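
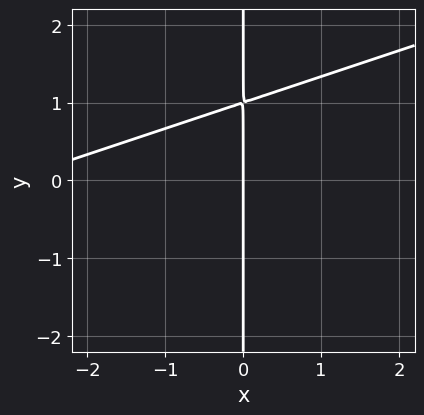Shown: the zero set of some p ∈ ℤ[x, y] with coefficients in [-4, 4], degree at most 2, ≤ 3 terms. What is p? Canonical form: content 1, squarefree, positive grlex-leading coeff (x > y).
x^2 - 3*x*y + 3*x

(a) Degree: a generic line meets the curve in up to 2 points, so deg p = 2.
(b) Observable constraints: the visible y-axis segment lies entirely on the curve; one x-axis crossing is at x = 0.
(c) Assembling these constraints gives the stated polynomial.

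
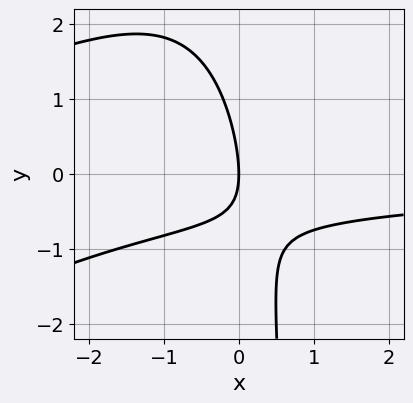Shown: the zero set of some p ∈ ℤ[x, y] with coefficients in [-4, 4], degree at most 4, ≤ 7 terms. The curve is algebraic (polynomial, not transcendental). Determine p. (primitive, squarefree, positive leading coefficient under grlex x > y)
1. The degree is 3 — a generic line meets the curve in up to 3 points.
2. Against the integer gridlines: it crosses the x-axis at the gridline x = 0; one y-axis crossing is at y = 0.
3. These observations pin down the coefficients.

x^2*y - x*y^2 + 3*x*y + y^2 + 3*x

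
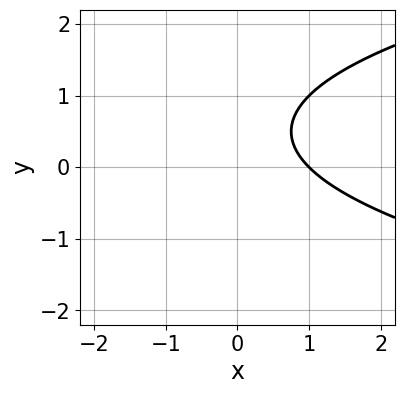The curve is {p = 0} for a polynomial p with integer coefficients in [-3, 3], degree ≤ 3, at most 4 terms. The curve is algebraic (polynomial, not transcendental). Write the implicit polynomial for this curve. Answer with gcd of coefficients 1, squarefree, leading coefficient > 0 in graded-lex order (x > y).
y^2 - x - y + 1

(a) Degree: the shape is more complex than any degree-1 curve, so deg p = 2.
(b) From the visible intercepts: it meets the x-axis at x = 1 (among the integer gridlines); no y-intercept at any integer in the box.
(c) Solving for integer coefficients yields p as stated.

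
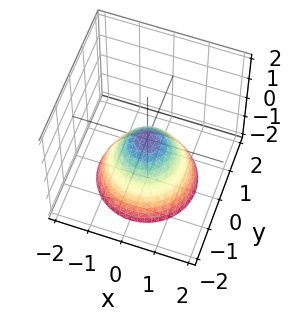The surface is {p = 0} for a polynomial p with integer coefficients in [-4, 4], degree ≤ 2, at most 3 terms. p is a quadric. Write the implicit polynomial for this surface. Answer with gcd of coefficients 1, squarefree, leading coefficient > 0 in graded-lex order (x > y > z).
x^2 + y^2 + z

(a) The degree is 2 — a paraboloid; a quadric.
(b) Symmetries: rotational symmetry about the z-axis ⇒ p depends on x, y only through x² + y².
(c) Reading off the gridlines: it meets the z-axis at z = 0 (among the integer gridlines); a circular section at z = -1 has radius exactly 1.
(d) Putting this together gives p.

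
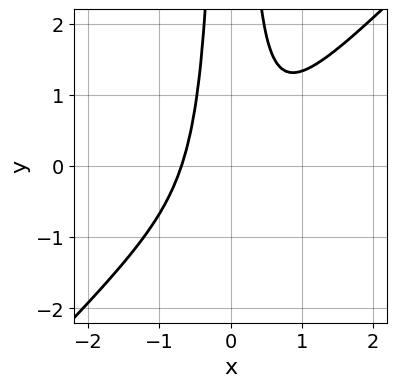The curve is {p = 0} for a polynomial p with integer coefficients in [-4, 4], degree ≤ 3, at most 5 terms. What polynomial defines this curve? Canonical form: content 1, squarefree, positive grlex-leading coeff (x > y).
3*x^3 - 3*x^2*y + 1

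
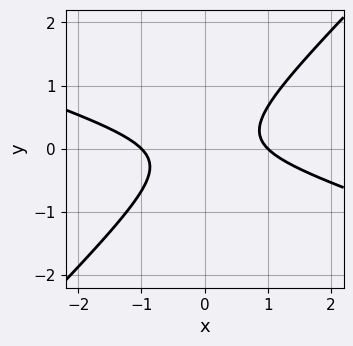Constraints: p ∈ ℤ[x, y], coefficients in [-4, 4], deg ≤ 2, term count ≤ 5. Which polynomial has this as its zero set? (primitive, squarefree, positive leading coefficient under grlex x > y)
x^2 + 2*x*y - 3*y^2 - 1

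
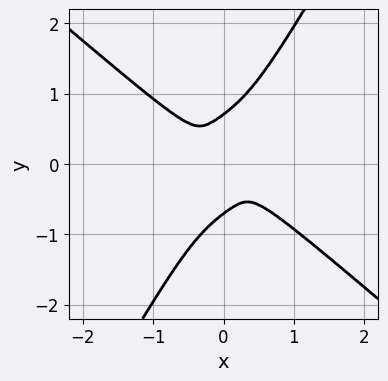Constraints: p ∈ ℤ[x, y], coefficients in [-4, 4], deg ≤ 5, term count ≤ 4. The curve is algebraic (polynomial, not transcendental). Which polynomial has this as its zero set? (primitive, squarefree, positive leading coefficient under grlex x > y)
(a) Degree: no degree-3 curve has this shape, so deg p = 4.
(b) Putting this together gives p.

3*x^4 + 3*x*y^3 - 2*y^4 + y^2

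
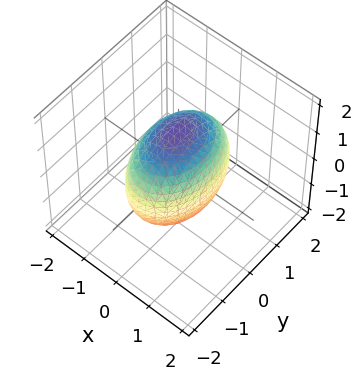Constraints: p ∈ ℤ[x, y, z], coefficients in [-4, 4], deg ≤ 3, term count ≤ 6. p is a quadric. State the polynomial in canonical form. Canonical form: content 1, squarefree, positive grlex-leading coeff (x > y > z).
2*x^2 + y^2 + z^2 - 2

(a) Degree: a closed, bounded, convex surface; a quadric, so deg p = 2.
(b) Symmetries: mirror symmetry z ↦ −z ⇒ only even powers of z; it's symmetric under x → −x, forcing even powers of x; the y ↦ −y reflection is a symmetry, so y appears only in even powers.
(c) From the visible intercepts: the x-axis gridline crossings are at x ∈ {-1, 1}.
(d) Fitting integer coefficients to these (and the overall shape) gives p.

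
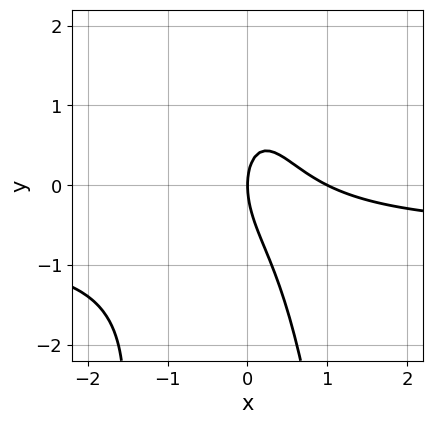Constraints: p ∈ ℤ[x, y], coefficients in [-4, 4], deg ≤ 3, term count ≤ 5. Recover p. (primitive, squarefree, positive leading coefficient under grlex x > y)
3*x^2*y + 2*x^2 + x*y + y^2 - 2*x

1. The degree is 3 — a generic line meets the curve in up to 3 points.
2. Checking where it meets the axes: among the integer gridlines, it crosses the x-axis at x ∈ {0, 1}; one y-axis crossing is at y = 0.
3. Together with the visible shape, these determine p as stated.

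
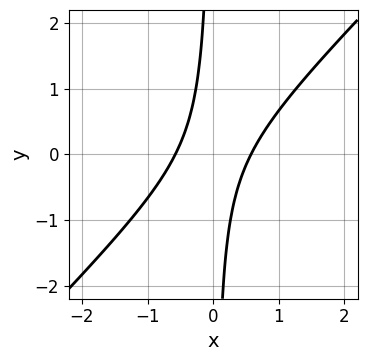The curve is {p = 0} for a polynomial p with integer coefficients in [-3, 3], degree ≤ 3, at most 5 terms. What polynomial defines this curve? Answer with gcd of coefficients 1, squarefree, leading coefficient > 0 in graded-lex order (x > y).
3*x^2 - 3*x*y - 1

(a) Degree: no degree-1 curve has this shape, so deg p = 2.
(b) Reading off the gridlines: the curve avoids every integer y-axis point in the box.
(c) The integer polynomial consistent with all of this is the stated p.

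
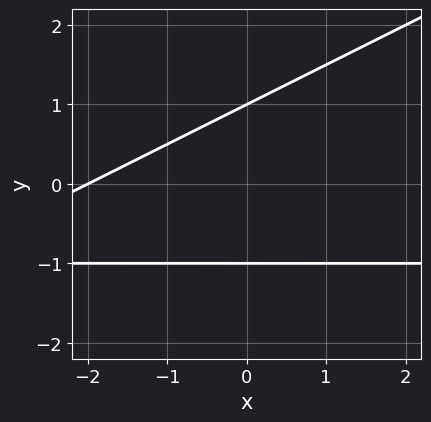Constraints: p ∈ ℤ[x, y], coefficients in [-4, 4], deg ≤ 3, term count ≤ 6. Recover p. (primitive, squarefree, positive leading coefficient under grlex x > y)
x*y - 2*y^2 + x + 2

deg p = 2. The shape is more complex than any degree-1 curve.
Checking where it meets the axes: one x-axis crossing is at x = -2; the y-axis gridline crossings are at y ∈ {-1, 1}.
Together with the visible shape, these determine p as stated.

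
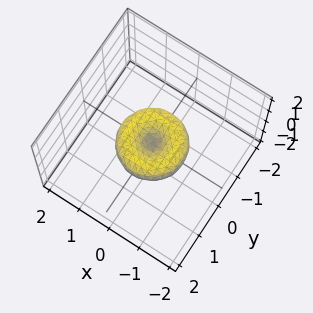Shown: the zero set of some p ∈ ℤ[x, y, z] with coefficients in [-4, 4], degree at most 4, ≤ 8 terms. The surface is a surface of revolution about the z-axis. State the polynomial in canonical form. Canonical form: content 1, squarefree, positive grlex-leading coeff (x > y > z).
2*x^4 + 4*x^2*y^2 + 2*y^4 - 2*x^2 - 2*y^2 + 3*z^2

(a) deg p = 4.
(b) By symmetry, every cross-section ⟂ z is a circle, so x, y appear only via x² + y².
(c) From the axis intercepts and sections: the y-axis gridline crossings are at y ∈ {-1, 0, 1}; the x-axis gridline crossings are at x ∈ {-1, 0, 1}; a circular section at z = 0 has radius exactly 1.
(d) Solving for integer coefficients yields p as stated.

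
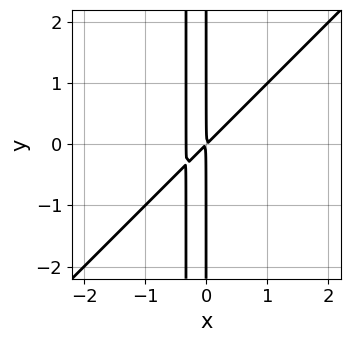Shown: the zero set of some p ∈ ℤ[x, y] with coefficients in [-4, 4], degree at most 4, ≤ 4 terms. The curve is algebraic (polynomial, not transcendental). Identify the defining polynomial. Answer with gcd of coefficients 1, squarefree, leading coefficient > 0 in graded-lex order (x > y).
3*x^3 - 3*x^2*y + x^2 - x*y

deg p = 3. The shape is more complex than any degree-2 curve.
Observable constraints: the visible y-axis segment lies entirely on the curve.
Together with the visible shape, these determine p as stated.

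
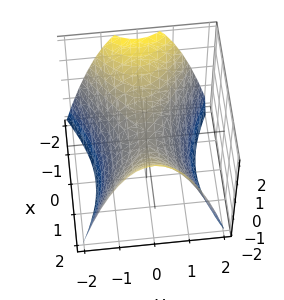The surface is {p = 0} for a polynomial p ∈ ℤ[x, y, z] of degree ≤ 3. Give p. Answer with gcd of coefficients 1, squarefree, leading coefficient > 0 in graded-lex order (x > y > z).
x^2 - 2*y^2 - 2*z

First, the degree is 2 — a saddle surface; a quadric.
Next, symmetries: it's symmetric under y → −y, forcing even powers of y; mirror symmetry x ↦ −x ⇒ only even powers of x.
Next, checking where it meets the axes: it crosses the z-axis at the gridline z = 0; one y-axis crossing is at y = 0.
Finally, assembling these constraints gives the stated polynomial.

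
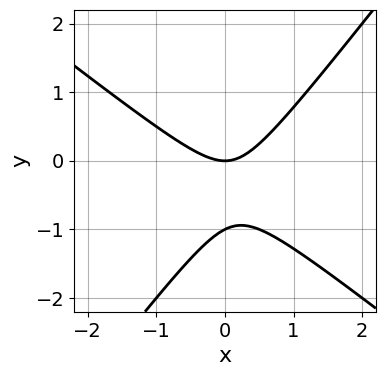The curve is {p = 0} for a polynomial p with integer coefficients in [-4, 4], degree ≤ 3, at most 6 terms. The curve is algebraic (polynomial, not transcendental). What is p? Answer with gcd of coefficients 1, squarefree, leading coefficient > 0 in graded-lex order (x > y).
2*x^2 + x*y - 2*y^2 - 2*y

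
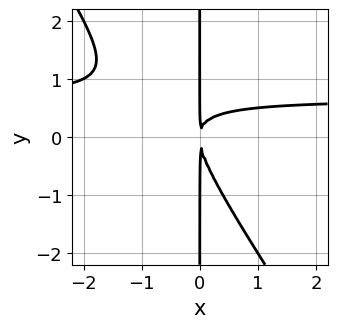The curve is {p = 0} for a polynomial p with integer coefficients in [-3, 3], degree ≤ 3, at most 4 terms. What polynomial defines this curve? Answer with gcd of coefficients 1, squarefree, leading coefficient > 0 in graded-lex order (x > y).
3*x^2*y + 2*x*y^2 - 2*x^2

1. The degree is 3 — a generic line meets the curve in up to 3 points.
2. From the axis intercepts and sections: every point of the y-axis in the box is on the curve.
3. Assembling these constraints gives the stated polynomial.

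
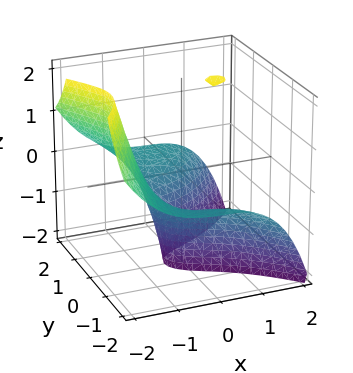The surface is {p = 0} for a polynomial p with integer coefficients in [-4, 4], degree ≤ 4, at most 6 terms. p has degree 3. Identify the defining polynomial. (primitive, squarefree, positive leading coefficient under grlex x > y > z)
2*x^3 + 3*y^2*z - 2*x*z + 2

(a) deg p = 3.
(b) Reading off the gridlines: it misses every integer gridline on the z-axis; one x-axis crossing is at x = -1.
(c) Solving for integer coefficients yields p as stated.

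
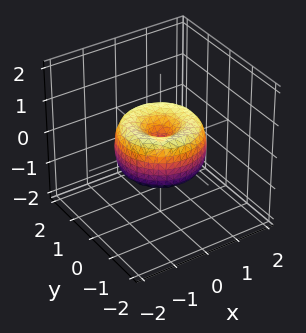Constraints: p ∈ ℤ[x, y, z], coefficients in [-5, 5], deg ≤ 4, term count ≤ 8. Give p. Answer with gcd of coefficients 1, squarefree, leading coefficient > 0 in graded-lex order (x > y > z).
2*x^4 + 4*x^2*y^2 + 2*y^4 - 3*x^2 - 3*y^2 + 2*z^2

(a) The degree is 4 — no degree-3 surface has this shape.
(b) Symmetry: every cross-section ⟂ z is a circle, so x, y appear only via x² + y².
(c) Checking where it meets the axes: it meets the y-axis at y = 0 (among the integer gridlines); one z-axis crossing is at z = 0; it meets the x-axis at x = 0 (among the integer gridlines); a circular section at z = 0 has radius between 1 and 2.
(d) Matching integer coefficients to the picture gives p.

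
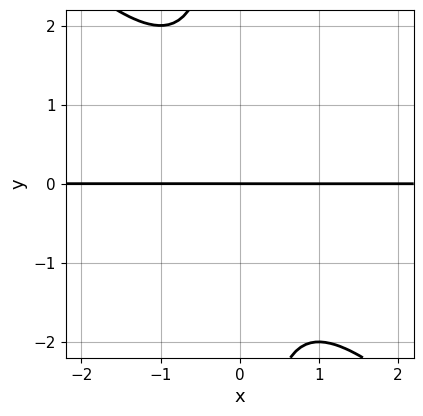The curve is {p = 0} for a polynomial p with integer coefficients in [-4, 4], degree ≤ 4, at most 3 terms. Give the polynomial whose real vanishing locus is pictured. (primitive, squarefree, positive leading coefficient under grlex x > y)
x^2*y + x*y^2 + y

1. deg p = 3. A generic line meets the curve in up to 3 points.
2. From the visible intercepts: it crosses the y-axis at the gridline y = 0; every point of the x-axis in the box is on the curve.
3. Assembling these constraints gives the stated polynomial.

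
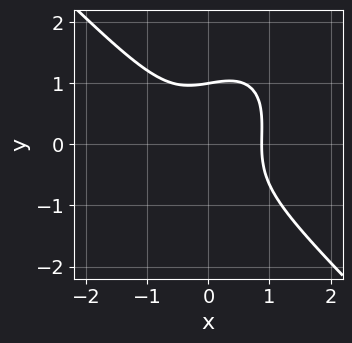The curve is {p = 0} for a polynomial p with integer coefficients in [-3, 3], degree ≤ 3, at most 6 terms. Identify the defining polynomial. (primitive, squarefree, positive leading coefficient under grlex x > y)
(a) The degree is 3 — no degree-2 curve has this shape.
(b) Reading off the gridlines: one y-axis crossing is at y = 1.
(c) These observations pin down the coefficients.

3*x^3 - x*y^2 + 2*y^3 - 2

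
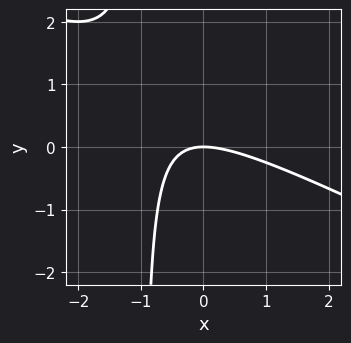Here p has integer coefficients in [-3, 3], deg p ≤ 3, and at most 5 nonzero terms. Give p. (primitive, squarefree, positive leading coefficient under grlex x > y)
x^2 + 2*x*y + 2*y

The degree is 2 — no degree-1 curve has this shape.
Observable constraints: it meets the y-axis at y = 0 (among the integer gridlines); one x-axis crossing is at x = 0.
Assembling these constraints gives the stated polynomial.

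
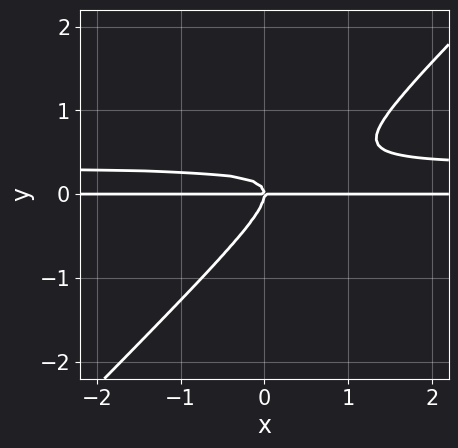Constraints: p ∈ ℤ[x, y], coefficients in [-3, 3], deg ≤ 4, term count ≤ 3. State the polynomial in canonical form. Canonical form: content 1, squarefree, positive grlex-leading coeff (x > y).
First, the degree is 3 — a generic line meets the curve in up to 3 points.
Then, observable constraints: it meets the y-axis at y = 0 (among the integer gridlines); the visible x-axis segment lies entirely on the curve.
Finally, solving for integer coefficients yields p as stated.

3*x*y^2 - 3*y^3 - x*y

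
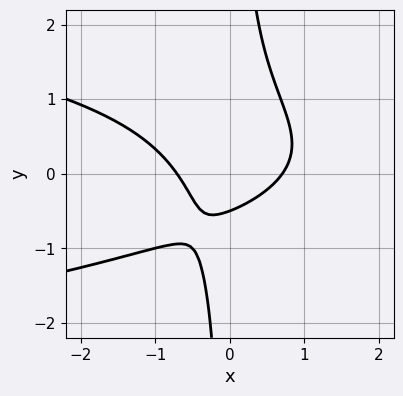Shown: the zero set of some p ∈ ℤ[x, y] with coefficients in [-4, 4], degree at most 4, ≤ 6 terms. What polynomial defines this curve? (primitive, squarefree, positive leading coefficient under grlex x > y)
3*x*y^2 + 2*x^2 - 2*y - 1

(a) deg p = 3.
(b) Solving for integer coefficients yields p as stated.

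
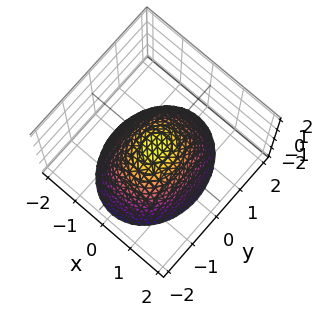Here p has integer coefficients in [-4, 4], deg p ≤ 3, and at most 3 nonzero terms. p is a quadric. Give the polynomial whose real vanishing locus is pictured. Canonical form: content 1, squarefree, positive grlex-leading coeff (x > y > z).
1. Degree: a paraboloid; a quadric, so deg p = 2.
2. Symmetries: it's symmetric under y → −y, forcing even powers of y; it's symmetric under x → −x, forcing even powers of x.
3. From the axis intercepts and sections: it meets the z-axis at z = 0 (among the integer gridlines); it crosses the y-axis at the gridline y = 0; one x-axis crossing is at x = 0.
4. Solving for integer coefficients yields p as stated.

3*x^2 + 2*y^2 + 3*z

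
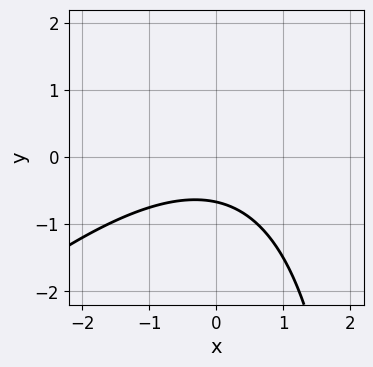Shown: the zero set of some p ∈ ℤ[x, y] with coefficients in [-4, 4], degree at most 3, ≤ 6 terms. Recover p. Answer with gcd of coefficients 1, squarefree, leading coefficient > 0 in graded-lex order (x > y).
1. The degree is 2 — no degree-1 curve has this shape.
2. Checking where it meets the axes: no x-intercept at any integer in the box.
3. The integer polynomial consistent with all of this is the stated p.

x^2 - x*y + 3*y + 2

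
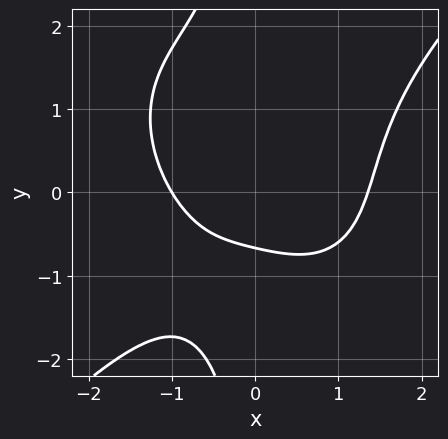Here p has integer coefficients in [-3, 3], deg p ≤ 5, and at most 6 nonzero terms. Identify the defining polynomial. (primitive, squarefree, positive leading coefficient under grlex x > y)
x^4 - x*y^3 - x - 3*y - 2

deg p = 4. No degree-3 curve has this shape.
Checking where it meets the axes: it meets the x-axis at x = -1 (among the integer gridlines).
Matching integer coefficients to the picture gives p.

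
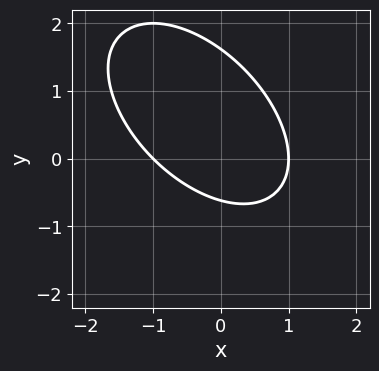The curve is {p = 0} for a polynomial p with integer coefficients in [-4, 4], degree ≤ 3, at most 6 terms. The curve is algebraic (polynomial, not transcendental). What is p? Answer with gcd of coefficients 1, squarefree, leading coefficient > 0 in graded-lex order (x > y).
x^2 + x*y + y^2 - y - 1

1. Degree: the shape is more complex than any degree-1 curve, so deg p = 2.
2. Reading off the gridlines: the x-axis gridline crossings are at x ∈ {-1, 1}.
3. Fitting integer coefficients to these (and the overall shape) gives p.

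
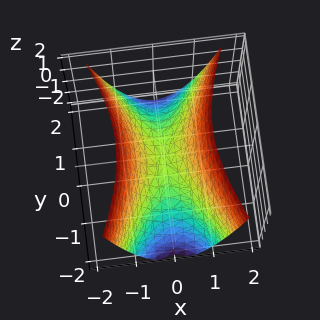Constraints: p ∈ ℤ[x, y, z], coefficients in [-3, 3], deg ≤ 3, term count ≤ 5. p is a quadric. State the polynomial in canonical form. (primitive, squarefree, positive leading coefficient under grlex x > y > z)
1. The degree is 2 — a hyperbolic paraboloid; a quadric.
2. Symmetries: mirror symmetry x ↦ −x ⇒ only even powers of x; mirror symmetry y ↦ −y ⇒ only even powers of y.
3. Observable constraints: one y-axis crossing is at y = 0; it meets the x-axis at x = 0 (among the integer gridlines); one z-axis crossing is at z = 0.
4. Putting this together gives p.

3*x^2 - y^2 - 2*z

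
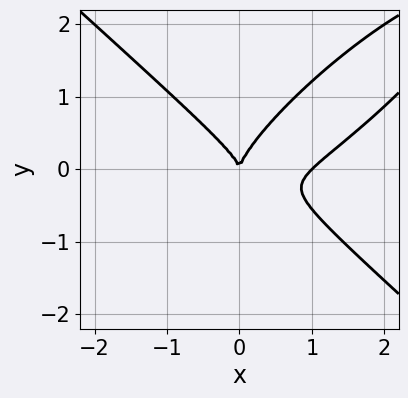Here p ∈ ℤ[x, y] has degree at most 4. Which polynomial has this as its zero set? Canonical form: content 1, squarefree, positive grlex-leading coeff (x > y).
1. The degree is 3 — no degree-2 curve has this shape.
2. Against the integer gridlines: one y-axis crossing is at y = 0; the x-axis gridline crossings are at x ∈ {0, 1}.
3. Assembling these constraints gives the stated polynomial.

2*x^3 - 2*x^2*y - 2*x*y^2 + 3*y^3 - 2*x^2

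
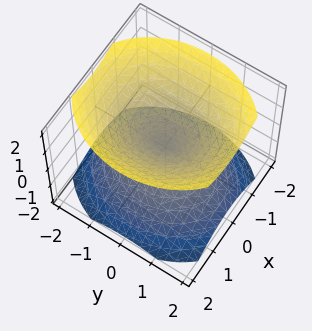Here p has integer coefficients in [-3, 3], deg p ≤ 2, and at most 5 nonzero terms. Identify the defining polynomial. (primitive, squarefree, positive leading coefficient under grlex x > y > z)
3*x^2 + 2*y^2 - 3*z^2

(a) There are 2 components. They look like related sheets of one shape, so recover p as a whole.
(b) The degree is 2 — two nappes meeting at a single point; a quadric.
(c) Symmetries: it's symmetric under x → −x, forcing even powers of x; it's symmetric under y → −y, forcing even powers of y; the z ↦ −z reflection is a symmetry, so z appears only in even powers.
(d) Observable constraints: it meets the x-axis at x = 0 (among the integer gridlines); it meets the y-axis at y = 0 (among the integer gridlines); one z-axis crossing is at z = 0.
(e) Together with the visible shape, these determine p as stated.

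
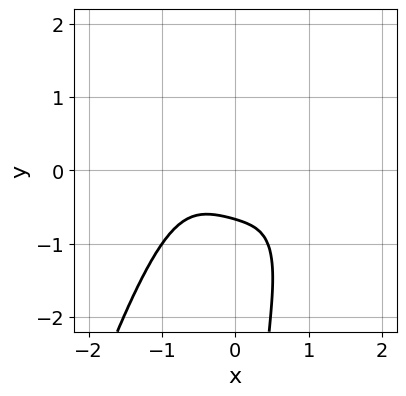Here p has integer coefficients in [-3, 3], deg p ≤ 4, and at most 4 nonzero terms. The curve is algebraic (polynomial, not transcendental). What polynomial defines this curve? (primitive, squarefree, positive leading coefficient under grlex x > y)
(a) deg p = 4.
(b) From the visible intercepts: no x-intercept at any integer in the box.
(c) Fitting integer coefficients to these (and the overall shape) gives p.

3*x^4 + 2*x*y^2 + 3*y + 2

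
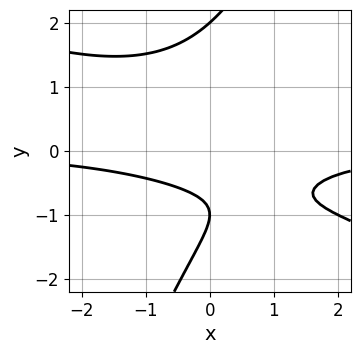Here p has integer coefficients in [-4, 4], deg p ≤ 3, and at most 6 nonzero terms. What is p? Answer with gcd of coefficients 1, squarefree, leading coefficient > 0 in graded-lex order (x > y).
(a) The degree is 3 — a generic line meets the curve in up to 3 points.
(b) Against the integer gridlines: among the integer gridlines, it crosses the y-axis at y ∈ {-1, 2}; it misses every integer gridline on the x-axis.
(c) The integer polynomial consistent with all of this is the stated p.

x^2*y + 2*x*y^2 - y^3 + 3*y + 2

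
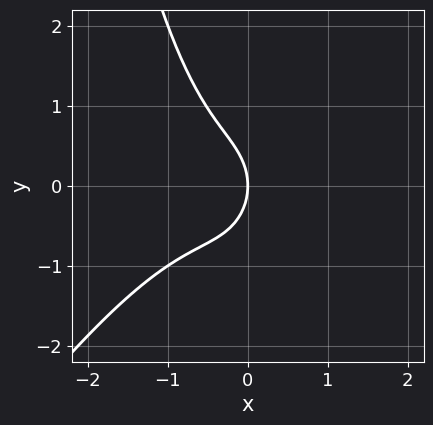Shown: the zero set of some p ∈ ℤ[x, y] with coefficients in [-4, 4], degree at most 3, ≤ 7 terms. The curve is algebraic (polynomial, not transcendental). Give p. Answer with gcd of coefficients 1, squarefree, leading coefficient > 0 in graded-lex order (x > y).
First, the degree is 3 — the shape is more complex than any degree-2 curve.
Next, reading off the gridlines: one y-axis crossing is at y = 0; it meets the x-axis at x = 0 (among the integer gridlines).
Finally, together with the visible shape, these determine p as stated.

3*x^3 - 2*x^2*y + 2*x^2 + 2*y^2 + 3*x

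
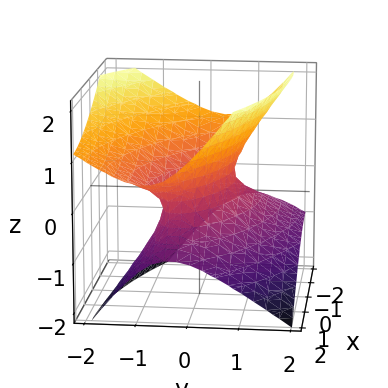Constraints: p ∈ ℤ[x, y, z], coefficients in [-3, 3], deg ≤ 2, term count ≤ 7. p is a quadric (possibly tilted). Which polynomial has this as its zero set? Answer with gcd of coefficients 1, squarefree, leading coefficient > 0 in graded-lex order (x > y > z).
(a) The degree is 2 — no degree-1 surface has this shape.
(b) Checking where it meets the axes: among the integer gridlines, it crosses the x-axis at x ∈ {-1, 1}; the surface avoids every integer z-axis point in the box.
(c) Together with the visible shape, these determine p as stated.

x^2 + 2*x*y + 3*y^2 + 2*y*z - 3*z^2 - 1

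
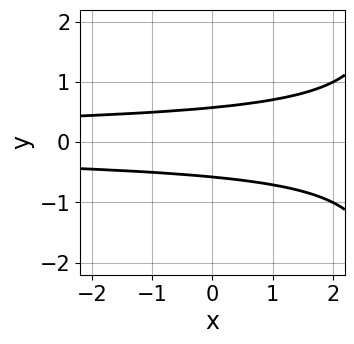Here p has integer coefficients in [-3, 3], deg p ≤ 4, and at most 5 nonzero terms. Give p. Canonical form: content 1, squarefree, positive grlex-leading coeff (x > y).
First, the degree is 3 — no degree-2 curve has this shape.
Then, symmetries: it's symmetric under y → −y, forcing even powers of y.
Next, from the axis intercepts and sections: the curve avoids every integer x-axis point in the box.
Finally, fitting integer coefficients to these (and the overall shape) gives p.

x*y^2 - 3*y^2 + 1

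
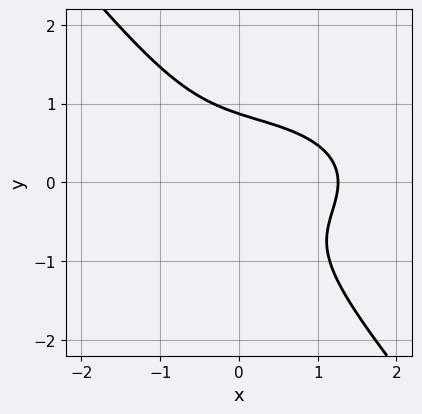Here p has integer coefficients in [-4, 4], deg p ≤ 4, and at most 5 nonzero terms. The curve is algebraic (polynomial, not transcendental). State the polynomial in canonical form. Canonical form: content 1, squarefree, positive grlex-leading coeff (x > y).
x^3 + 3*x*y^2 + 3*y^3 - 2

Degree: no degree-2 curve has this shape, so deg p = 3.
The integer polynomial consistent with all of this is the stated p.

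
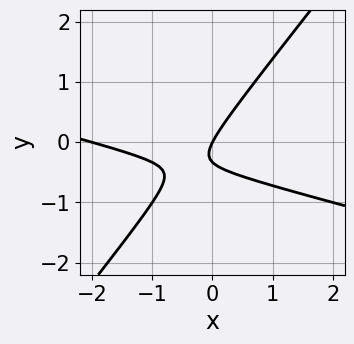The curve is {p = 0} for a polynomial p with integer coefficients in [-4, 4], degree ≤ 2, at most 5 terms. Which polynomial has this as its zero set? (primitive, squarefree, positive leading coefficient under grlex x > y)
First, deg p = 2.
Then, reading off the gridlines: it meets the y-axis at y = 0 (among the integer gridlines); among the integer gridlines, it crosses the x-axis at x ∈ {-2, 0}.
Finally, matching integer coefficients to the picture gives p.

x^2 + 3*x*y - 3*y^2 + 2*x - y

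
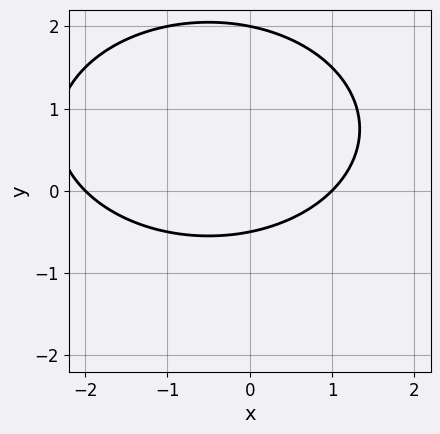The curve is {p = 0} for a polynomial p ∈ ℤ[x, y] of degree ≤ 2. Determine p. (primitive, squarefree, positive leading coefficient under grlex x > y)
x^2 + 2*y^2 + x - 3*y - 2

First, the degree is 2 — the shape is more complex than any degree-1 curve.
Then, observable constraints: among the integer gridlines, it crosses the x-axis at x ∈ {-2, 1}; one y-axis crossing is at y = 2.
Finally, solving for integer coefficients yields p as stated.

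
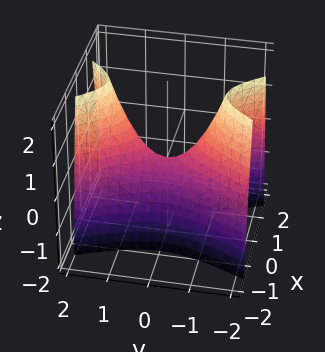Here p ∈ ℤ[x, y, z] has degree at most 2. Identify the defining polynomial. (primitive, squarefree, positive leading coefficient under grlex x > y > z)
3*x^2 - y^2 + z

1. deg p = 2. A saddle surface; a quadric.
2. Symmetries: mirror symmetry y ↦ −y ⇒ only even powers of y; the x ↦ −x reflection is a symmetry, so x appears only in even powers.
3. Reading off the gridlines: it crosses the x-axis at the gridline x = 0; one y-axis crossing is at y = 0; one z-axis crossing is at z = 0.
4. The integer polynomial consistent with all of this is the stated p.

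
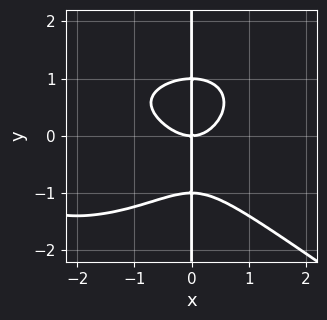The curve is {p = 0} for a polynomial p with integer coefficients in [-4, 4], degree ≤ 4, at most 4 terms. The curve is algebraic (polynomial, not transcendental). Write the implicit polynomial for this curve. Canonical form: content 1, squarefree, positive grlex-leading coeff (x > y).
x^4 + 3*x*y^3 + 3*x^3 - 3*x*y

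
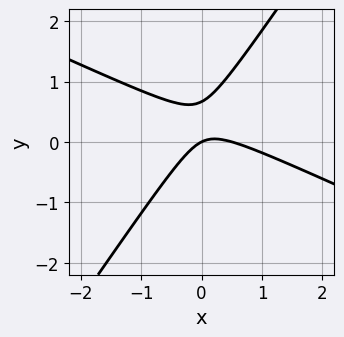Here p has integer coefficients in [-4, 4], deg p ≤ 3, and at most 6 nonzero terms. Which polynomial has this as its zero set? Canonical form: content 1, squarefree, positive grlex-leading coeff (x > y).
(a) The degree is 2 — a generic line meets the curve in up to 2 points.
(b) Checking where it meets the axes: it meets the x-axis at x = 0 (among the integer gridlines); one y-axis crossing is at y = 0.
(c) Putting this together gives p.

2*x^2 + 3*x*y - 3*y^2 - x + 2*y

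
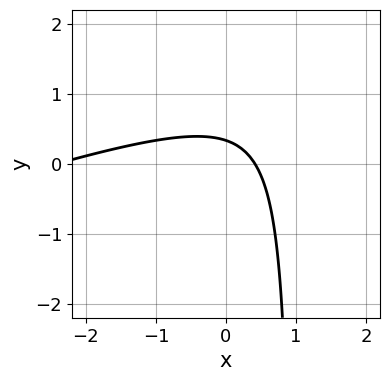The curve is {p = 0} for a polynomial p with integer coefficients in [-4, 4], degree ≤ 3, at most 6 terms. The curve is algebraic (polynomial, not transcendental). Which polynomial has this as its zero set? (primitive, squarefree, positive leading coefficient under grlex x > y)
First, deg p = 2. The shape is more complex than any degree-1 curve.
Finally, matching integer coefficients to the picture gives p.

x^2 - 3*x*y + 2*x + 3*y - 1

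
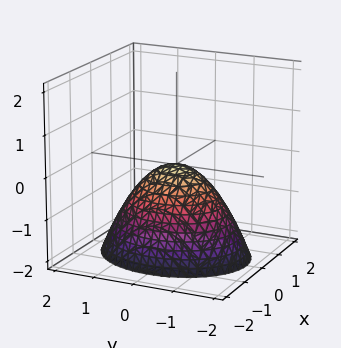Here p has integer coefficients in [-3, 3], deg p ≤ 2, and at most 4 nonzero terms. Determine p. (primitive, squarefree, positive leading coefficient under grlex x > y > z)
deg p = 2.
Symmetries: it's symmetric under x → −x, forcing even powers of x; it's symmetric under y → −y, forcing even powers of y.
Observable constraints: it crosses the y-axis at the gridline y = 0; it crosses the x-axis at the gridline x = 0; one z-axis crossing is at z = 0.
The integer polynomial consistent with all of this is the stated p.

3*x^2 + 2*y^2 + 3*z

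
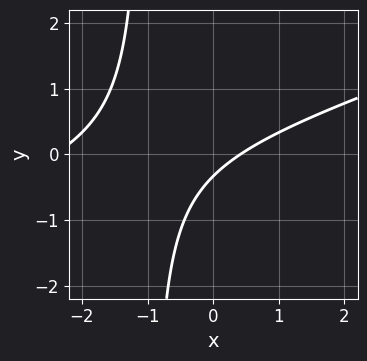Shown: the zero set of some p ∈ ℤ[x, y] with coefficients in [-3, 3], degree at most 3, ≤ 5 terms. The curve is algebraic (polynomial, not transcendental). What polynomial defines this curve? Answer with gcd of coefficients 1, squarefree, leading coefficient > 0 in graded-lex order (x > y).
x^2 - 3*x*y + 2*x - 3*y - 1

deg p = 2.
Putting this together gives p.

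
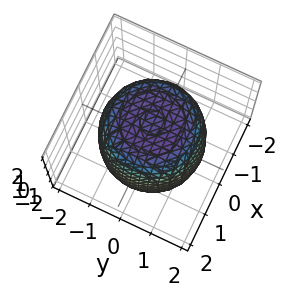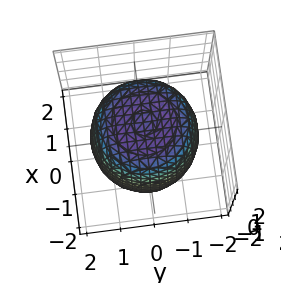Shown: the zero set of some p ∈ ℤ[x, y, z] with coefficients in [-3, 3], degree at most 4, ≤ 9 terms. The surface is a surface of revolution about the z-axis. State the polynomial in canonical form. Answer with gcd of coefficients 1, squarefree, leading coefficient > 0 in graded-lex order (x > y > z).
First, deg p = 4. The shape is more complex than any degree-3 surface.
Then, by symmetry, the z-axis is an axis of rotation, so x and y enter only as x² + y².
Next, observable constraints: a circular section at z = 1 has radius between 1 and 2.
Finally, fitting integer coefficients to these (and the overall shape) gives p.

x^4 + 2*x^2*y^2 + y^4 - x^2 - y^2 + z^2 - 3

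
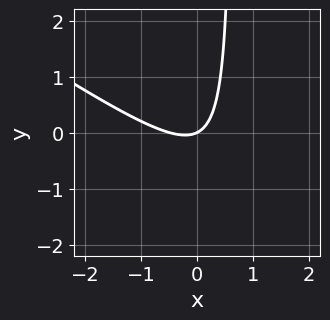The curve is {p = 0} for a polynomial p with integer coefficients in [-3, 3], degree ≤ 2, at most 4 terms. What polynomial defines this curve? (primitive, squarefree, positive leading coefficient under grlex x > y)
1. deg p = 2. The shape is more complex than any degree-1 curve.
2. Against the integer gridlines: one y-axis crossing is at y = 0; it meets the x-axis at x = 0 (among the integer gridlines).
3. Matching integer coefficients to the picture gives p.

2*x^2 + 3*x*y + x - 2*y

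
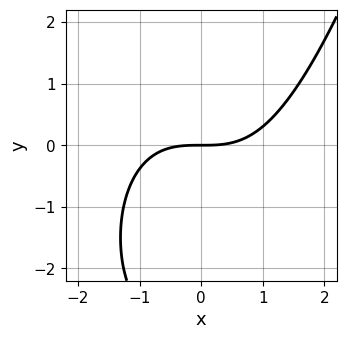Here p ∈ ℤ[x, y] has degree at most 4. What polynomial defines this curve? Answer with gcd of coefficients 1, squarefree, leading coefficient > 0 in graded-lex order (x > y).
1. Degree: the shape is more complex than any degree-2 curve, so deg p = 3.
2. From the visible intercepts: it crosses the y-axis at the gridline y = 0; it crosses the x-axis at the gridline x = 0.
3. These observations pin down the coefficients.

x^3 - y^2 - 3*y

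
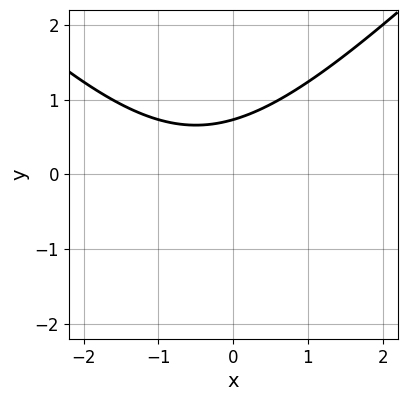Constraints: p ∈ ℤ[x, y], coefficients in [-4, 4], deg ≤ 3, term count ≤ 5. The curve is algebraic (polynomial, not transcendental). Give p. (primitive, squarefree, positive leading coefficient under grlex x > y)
(a) Degree: no degree-1 curve has this shape, so deg p = 2.
(b) Against the integer gridlines: the curve avoids every integer x-axis point in the box.
(c) Solving for integer coefficients yields p as stated.

x^2 - y^2 + x - 2*y + 2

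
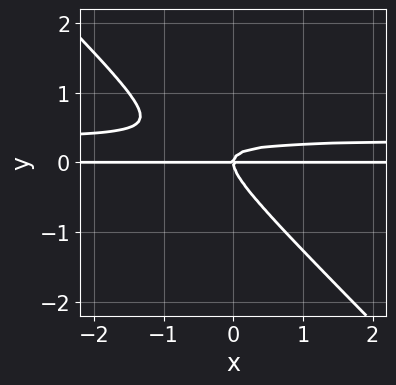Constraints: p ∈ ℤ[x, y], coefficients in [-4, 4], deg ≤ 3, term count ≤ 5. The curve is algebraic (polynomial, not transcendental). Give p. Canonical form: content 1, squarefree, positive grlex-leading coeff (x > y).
3*x*y^2 + 3*y^3 - x*y

First, degree: no degree-2 curve has this shape, so deg p = 3.
Next, checking where it meets the axes: the visible x-axis segment lies entirely on the curve; it crosses the y-axis at the gridline y = 0.
Finally, assembling these constraints gives the stated polynomial.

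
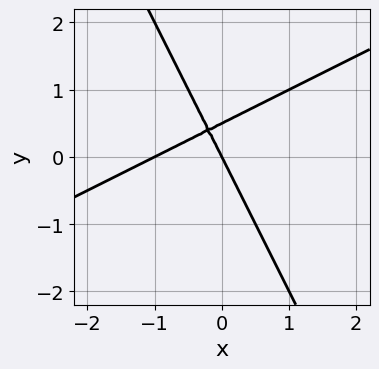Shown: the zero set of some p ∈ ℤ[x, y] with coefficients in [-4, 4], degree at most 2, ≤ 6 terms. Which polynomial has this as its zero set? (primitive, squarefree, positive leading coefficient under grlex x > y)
1. deg p = 2.
2. Reading off the gridlines: it meets the y-axis at y = 0 (among the integer gridlines); the x-axis gridline crossings are at x ∈ {-1, 0}.
3. The integer polynomial consistent with all of this is the stated p.

2*x^2 - 3*x*y - 2*y^2 + 2*x + y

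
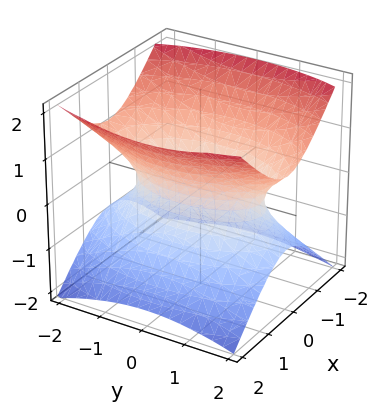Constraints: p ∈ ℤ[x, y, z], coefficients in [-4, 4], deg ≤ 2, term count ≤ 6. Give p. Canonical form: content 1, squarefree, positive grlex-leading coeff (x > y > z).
1. Degree: one connected sheet with a waist; a quadric, so deg p = 2.
2. Symmetries: mirror symmetry x ↦ −x ⇒ only even powers of x; the z ↦ −z reflection is a symmetry, so z appears only in even powers; it's symmetric under y → −y, forcing even powers of y.
3. Reading off the gridlines: it misses every integer gridline on the z-axis.
4. Fitting integer coefficients to these (and the overall shape) gives p.

3*x^2 + y^2 - 3*z^2 - 2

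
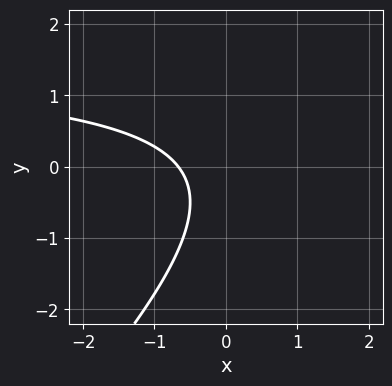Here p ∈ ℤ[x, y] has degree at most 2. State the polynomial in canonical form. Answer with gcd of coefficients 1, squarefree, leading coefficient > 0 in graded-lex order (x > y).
2*x*y - 2*y^2 - 3*x - y - 2

1. Degree: a generic line meets the curve in up to 2 points, so deg p = 2.
2. Against the integer gridlines: the curve avoids every integer y-axis point in the box.
3. Fitting integer coefficients to these (and the overall shape) gives p.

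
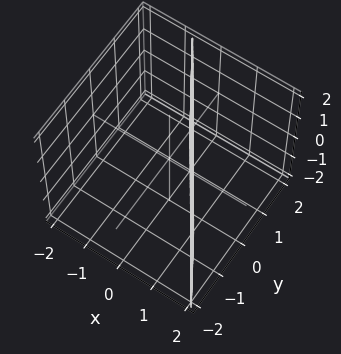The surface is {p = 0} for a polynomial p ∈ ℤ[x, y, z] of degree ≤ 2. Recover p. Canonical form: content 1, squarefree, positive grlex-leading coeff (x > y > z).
(a) deg p = 1.
(b) From the visible intercepts: it meets the y-axis at y = 1 (among the integer gridlines); it misses every integer gridline on the z-axis.
(c) Solving for integer coefficients yields p as stated.

3*x + 2*y - 2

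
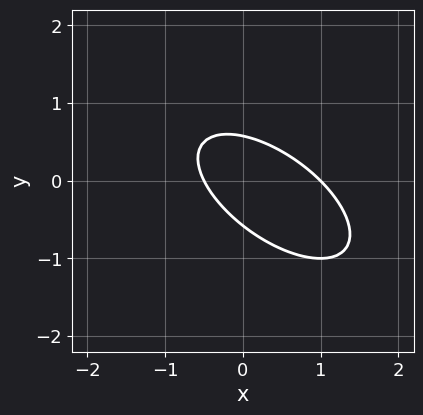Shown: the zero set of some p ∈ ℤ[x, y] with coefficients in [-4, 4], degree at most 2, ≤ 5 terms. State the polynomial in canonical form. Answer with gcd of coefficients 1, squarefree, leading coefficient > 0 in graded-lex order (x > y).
(a) deg p = 2.
(b) Observable constraints: it crosses the x-axis at the gridline x = 1.
(c) The integer polynomial consistent with all of this is the stated p.

2*x^2 + 3*x*y + 3*y^2 - x - 1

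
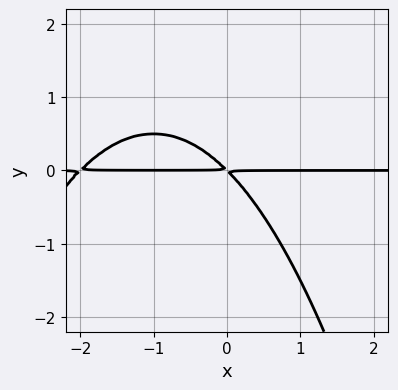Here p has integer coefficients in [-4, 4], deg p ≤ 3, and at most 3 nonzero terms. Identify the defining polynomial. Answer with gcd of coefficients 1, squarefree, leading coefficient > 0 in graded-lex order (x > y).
First, deg p = 3.
Then, against the integer gridlines: the visible x-axis segment lies entirely on the curve.
Finally, putting this together gives p.

x^2*y + 2*x*y + 2*y^2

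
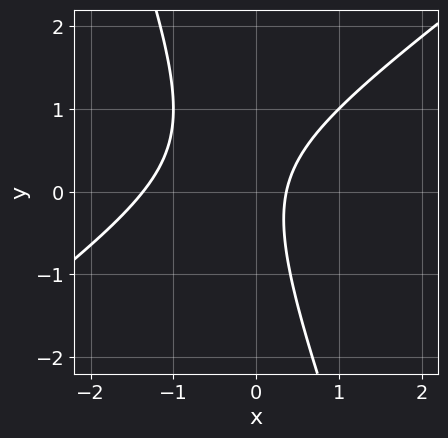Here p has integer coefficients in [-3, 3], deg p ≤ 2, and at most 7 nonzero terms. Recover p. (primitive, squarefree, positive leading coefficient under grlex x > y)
(a) Degree: the shape is more complex than any degree-1 curve, so deg p = 2.
(b) From the visible intercepts: the curve avoids every integer y-axis point in the box.
(c) Solving for integer coefficients yields p as stated.

2*x^2 - 2*x*y - y^2 + 2*x - 1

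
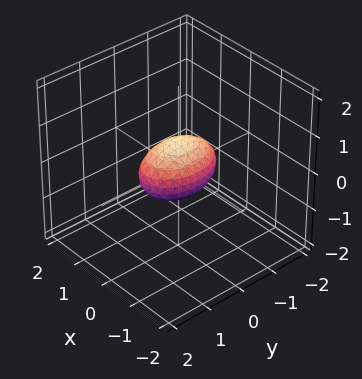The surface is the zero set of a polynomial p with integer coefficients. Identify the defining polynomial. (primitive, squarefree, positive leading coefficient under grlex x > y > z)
2*x^2 + y^2 + 2*z^2 - 1

(a) deg p = 2. Bounded and convex; a quadric.
(b) Symmetries: it's symmetric under z → −z, forcing even powers of z; it's symmetric under x → −x, forcing even powers of x; mirror symmetry y ↦ −y ⇒ only even powers of y.
(c) From the visible intercepts: among the integer gridlines, it crosses the y-axis at y ∈ {-1, 1}.
(d) Assembling these constraints gives the stated polynomial.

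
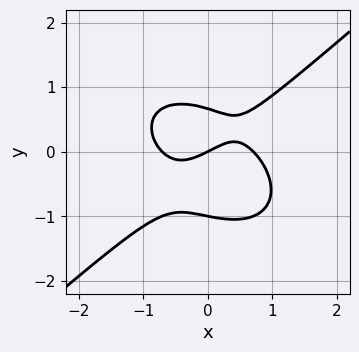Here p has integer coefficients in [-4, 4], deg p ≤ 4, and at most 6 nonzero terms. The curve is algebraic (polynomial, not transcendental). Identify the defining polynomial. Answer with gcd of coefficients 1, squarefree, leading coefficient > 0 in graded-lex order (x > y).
First, deg p = 3.
Then, from the visible intercepts: it crosses the x-axis at the gridline x = 0; among the integer gridlines, it crosses the y-axis at y ∈ {-1, 0}.
Finally, the integer polynomial consistent with all of this is the stated p.

2*x^3 - 3*y^3 - y^2 - x + 2*y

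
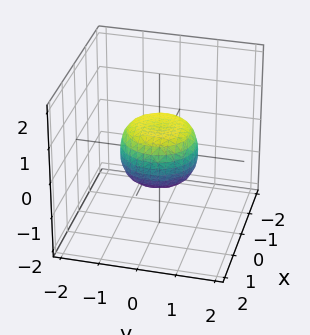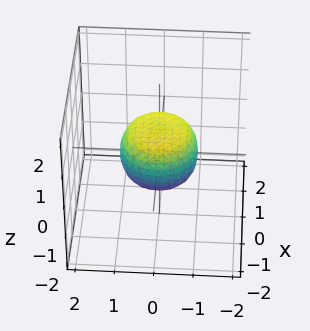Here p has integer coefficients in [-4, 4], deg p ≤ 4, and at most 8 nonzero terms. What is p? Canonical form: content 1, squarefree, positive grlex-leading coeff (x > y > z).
First, deg p = 4. The shape is more complex than any degree-3 surface.
Then, by symmetry, the z-axis is an axis of rotation, so x and y enter only as x² + y².
Next, reading off the gridlines: a circular section at z = 0 has radius exactly 1; among the integer gridlines, it crosses the x-axis at x ∈ {-1, 1}; the y-axis gridline crossings are at y ∈ {-1, 1}.
Finally, together with the visible shape, these determine p as stated.

2*x^4 + 4*x^2*y^2 + 2*y^4 - x^2 - y^2 + 2*z^2 - 1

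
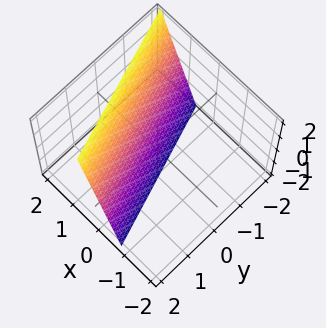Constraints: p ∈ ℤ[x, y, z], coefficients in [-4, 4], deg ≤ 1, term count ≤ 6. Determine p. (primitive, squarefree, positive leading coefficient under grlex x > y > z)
3*x + y - z - 2

1. The degree is 1 — every cross-section is a straight line — this is a plane.
2. From the axis intercepts and sections: one z-axis crossing is at z = -2; it meets the y-axis at y = 2 (among the integer gridlines).
3. Fitting integer coefficients to these (and the overall shape) gives p.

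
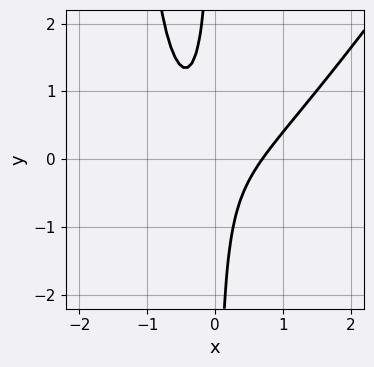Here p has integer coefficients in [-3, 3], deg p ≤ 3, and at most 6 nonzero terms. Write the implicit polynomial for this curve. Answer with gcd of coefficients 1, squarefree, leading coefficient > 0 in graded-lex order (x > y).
3*x^3 - 2*x^2*y - 3*x*y - 1

1. Degree: no degree-2 curve has this shape, so deg p = 3.
2. From the visible intercepts: no y-intercept at any integer in the box.
3. These observations pin down the coefficients.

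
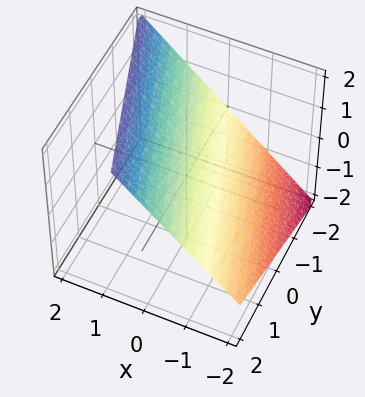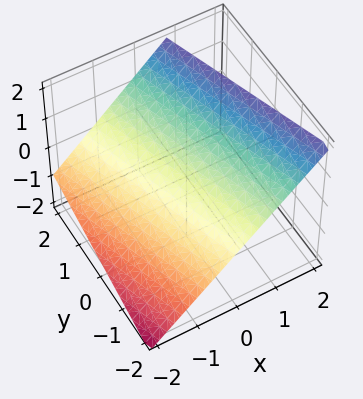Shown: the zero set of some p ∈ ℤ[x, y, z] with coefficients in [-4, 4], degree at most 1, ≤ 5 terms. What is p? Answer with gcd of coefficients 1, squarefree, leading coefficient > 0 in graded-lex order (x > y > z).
3*x + y - 3*z + 2

Degree: the surface is flat (a plane), so deg p = 1.
From the visible intercepts: one y-axis crossing is at y = -2.
Together with the visible shape, these determine p as stated.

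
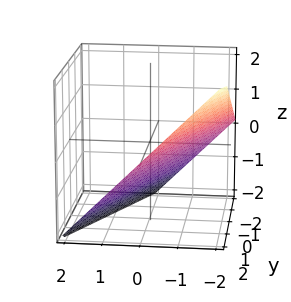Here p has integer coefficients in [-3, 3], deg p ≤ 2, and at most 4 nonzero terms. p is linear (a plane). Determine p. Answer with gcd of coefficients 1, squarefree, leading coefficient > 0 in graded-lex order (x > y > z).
The degree is 1 — every cross-section is a straight line — this is a plane.
Against the integer gridlines: it meets the x-axis at x = -1 (among the integer gridlines); it crosses the y-axis at the gridline y = 2; one z-axis crossing is at z = -1.
Putting this together gives p.

2*x - y + 2*z + 2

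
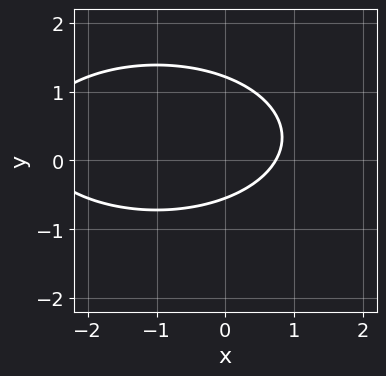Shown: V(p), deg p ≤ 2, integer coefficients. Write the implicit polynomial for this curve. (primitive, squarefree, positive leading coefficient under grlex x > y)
1. The degree is 2 — a generic line meets the curve in up to 2 points.
2. Matching integer coefficients to the picture gives p.

x^2 + 3*y^2 + 2*x - 2*y - 2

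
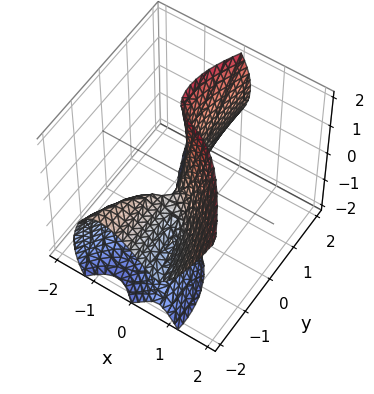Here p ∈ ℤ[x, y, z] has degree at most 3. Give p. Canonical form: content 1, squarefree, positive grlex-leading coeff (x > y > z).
Degree: the shape is more complex than any degree-2 surface, so deg p = 3.
Observable constraints: the visible y-axis segment lies entirely on the surface; it crosses the x-axis at the gridline x = 0; every point of the z-axis in the box is on the surface.
These observations pin down the coefficients.

3*x^3 - y^2*z + y*z^2 + 3*x*y + 2*x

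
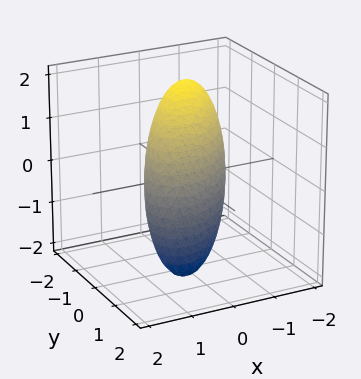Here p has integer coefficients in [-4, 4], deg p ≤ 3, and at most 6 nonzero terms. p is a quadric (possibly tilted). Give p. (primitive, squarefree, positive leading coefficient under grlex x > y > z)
3*x^2 - 3*x*y + 3*y^2 + 3*y*z + 2*z^2 - 3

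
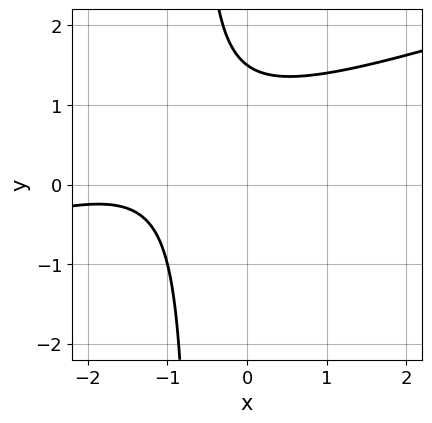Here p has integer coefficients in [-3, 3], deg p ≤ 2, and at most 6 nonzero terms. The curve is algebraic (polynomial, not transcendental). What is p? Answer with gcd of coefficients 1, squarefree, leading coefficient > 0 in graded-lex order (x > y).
deg p = 2.
Observable constraints: the curve avoids every integer x-axis point in the box.
Together with the visible shape, these determine p as stated.

x^2 - 3*x*y + 3*x - 2*y + 3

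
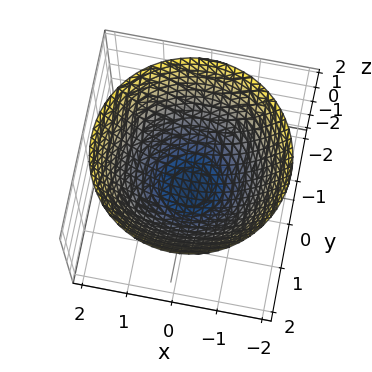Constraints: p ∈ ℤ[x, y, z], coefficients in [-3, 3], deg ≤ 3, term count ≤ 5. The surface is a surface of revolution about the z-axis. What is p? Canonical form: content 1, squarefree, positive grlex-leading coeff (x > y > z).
2*x^2 + 2*y^2 - 3*z - 2

1. Degree: no degree-1 surface has this shape, so deg p = 2.
2. Symmetry: the surface is invariant under rotation about z: p = q(x² + y², z).
3. From the visible intercepts: a circular section at z = 1 has radius between 1 and 2; among the integer gridlines, it crosses the y-axis at y ∈ {-1, 1}.
4. Putting this together gives p. Check: (-1, 0, 0) on the x-axis lies on the surface, and p(-1, 0, 0) = 0. ✓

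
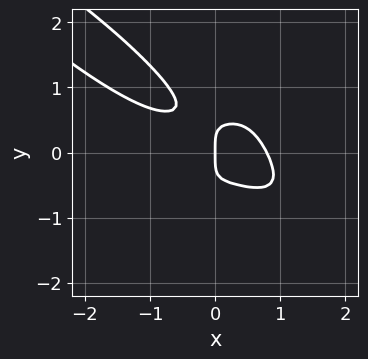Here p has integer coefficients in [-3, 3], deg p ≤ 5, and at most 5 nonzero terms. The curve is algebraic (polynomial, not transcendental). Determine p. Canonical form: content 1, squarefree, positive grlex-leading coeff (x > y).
(a) The degree is 4 — no degree-3 curve has this shape.
(b) Reading off the gridlines: it meets the y-axis at y = 0 (among the integer gridlines); it meets the x-axis at x = 0 (among the integer gridlines).
(c) Fitting integer coefficients to these (and the overall shape) gives p.

2*x^4 + 3*x^3*y + 2*y^4 + 3*x*y^2 - x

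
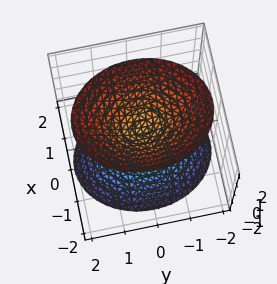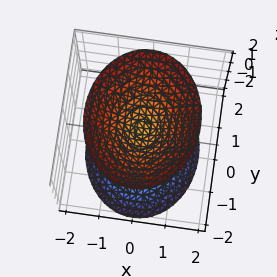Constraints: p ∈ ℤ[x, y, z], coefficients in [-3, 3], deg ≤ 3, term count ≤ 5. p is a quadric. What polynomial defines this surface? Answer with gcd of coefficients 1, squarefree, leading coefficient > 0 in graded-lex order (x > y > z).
First, the picture has 2 separate pieces. They look like related sheets of one shape, so recover p as a whole.
Next, the degree is 2 — two separate bowl-shaped sheets opening away from each other; a quadric.
Next, symmetries: it's symmetric under z → −z, forcing even powers of z; it's symmetric under y → −y, forcing even powers of y; mirror symmetry x ↦ −x ⇒ only even powers of x.
Next, from the visible intercepts: no y-intercept at any integer in the box; no x-intercept at any integer in the box.
Finally, solving for integer coefficients yields p as stated.

3*x^2 + 2*y^2 - 2*z^2 + 1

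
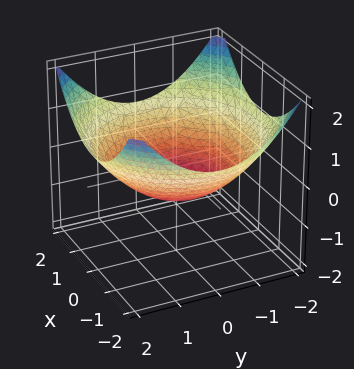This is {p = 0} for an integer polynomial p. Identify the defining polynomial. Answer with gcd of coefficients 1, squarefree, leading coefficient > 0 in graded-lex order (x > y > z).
x^2 + y^2 - 3*z - 2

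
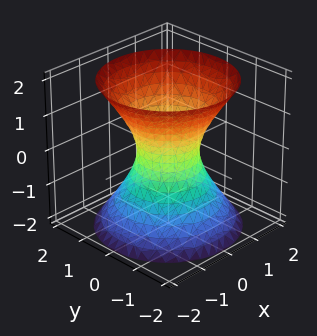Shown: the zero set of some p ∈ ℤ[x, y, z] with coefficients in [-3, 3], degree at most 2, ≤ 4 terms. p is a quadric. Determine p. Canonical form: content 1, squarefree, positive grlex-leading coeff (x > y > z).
3*x^2 + 3*y^2 - 2*z^2 - 2

First, deg p = 2.
Next, symmetries: mirror symmetry z ↦ −z ⇒ only even powers of z; the surface is invariant under rotation about z: p = q(x² + y², z).
Then, observable constraints: a circular section at z = -1 has radius between 1 and 2; it misses every integer gridline on the z-axis.
Finally, these observations pin down the coefficients.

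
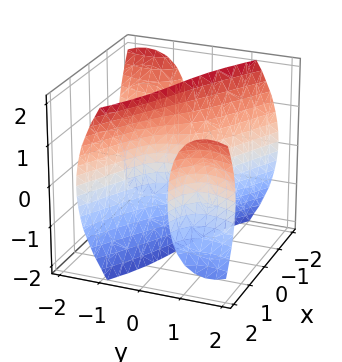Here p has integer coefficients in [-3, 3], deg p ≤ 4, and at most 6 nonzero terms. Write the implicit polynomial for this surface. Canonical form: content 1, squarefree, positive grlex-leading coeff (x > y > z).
First, there are 3 components. Treating them together as one polynomial.
Then, degree: the shape is more complex than any degree-2 surface, so deg p = 3.
Then, from the visible intercepts: it meets the y-axis at y = 0 (among the integer gridlines); one x-axis crossing is at x = 0; every point of the z-axis in the box is on the surface.
Finally, assembling these constraints gives the stated polynomial.

2*x^2*y + 2*x*y^2 - 2*y^3 - 2*y*z^2 - 3*x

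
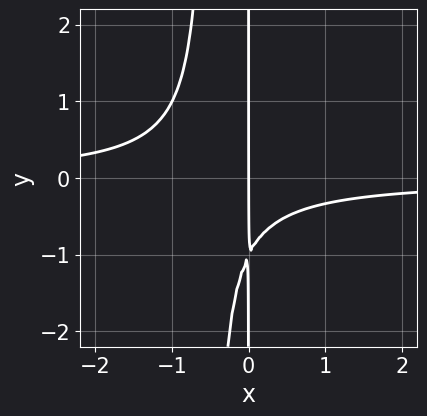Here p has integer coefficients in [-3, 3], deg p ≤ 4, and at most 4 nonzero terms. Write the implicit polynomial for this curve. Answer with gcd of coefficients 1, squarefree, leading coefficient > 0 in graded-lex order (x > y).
deg p = 3. A generic line meets the curve in up to 3 points.
Observable constraints: one x-axis crossing is at x = 0; every point of the y-axis in the box is on the curve.
The integer polynomial consistent with all of this is the stated p.

2*x^2*y + x*y + x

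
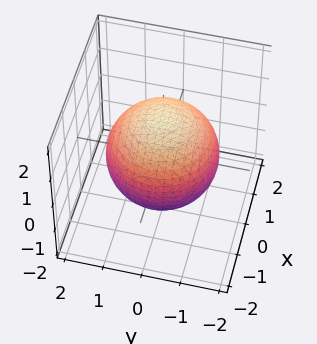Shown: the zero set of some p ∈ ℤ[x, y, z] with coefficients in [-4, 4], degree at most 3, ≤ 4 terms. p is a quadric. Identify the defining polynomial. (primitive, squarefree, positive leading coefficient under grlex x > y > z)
x^2 + y^2 + z^2 - 2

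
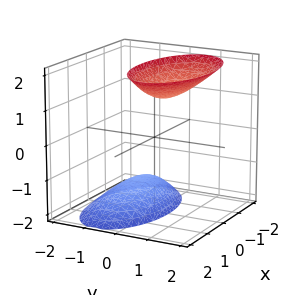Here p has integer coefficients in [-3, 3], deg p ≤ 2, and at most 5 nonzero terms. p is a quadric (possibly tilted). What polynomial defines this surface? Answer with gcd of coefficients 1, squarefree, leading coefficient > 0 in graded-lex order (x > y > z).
1. There are 2 components. They look like related sheets of one shape, so recover p as a whole.
2. deg p = 2. No degree-1 surface has this shape.
3. Against the integer gridlines: the surface avoids every integer x-axis point in the box; no y-intercept at any integer in the box.
4. Putting this together gives p.

x^2 + 3*y^2 - 2*y*z - z^2 + 2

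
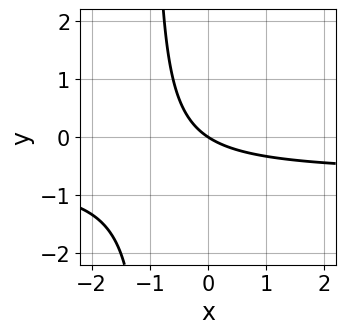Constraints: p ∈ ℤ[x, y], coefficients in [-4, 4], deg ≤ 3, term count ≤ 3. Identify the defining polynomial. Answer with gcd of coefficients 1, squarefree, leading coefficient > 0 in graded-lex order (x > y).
1. deg p = 2.
2. Observable constraints: it crosses the x-axis at the gridline x = 0; it crosses the y-axis at the gridline y = 0.
3. Matching integer coefficients to the picture gives p.

3*x*y + 2*x + 3*y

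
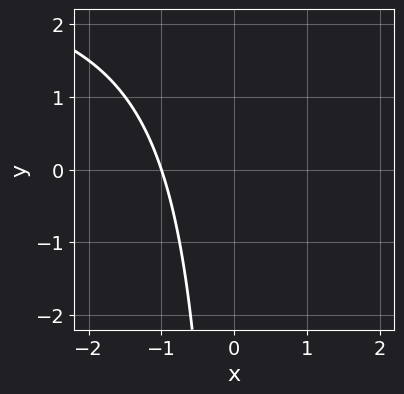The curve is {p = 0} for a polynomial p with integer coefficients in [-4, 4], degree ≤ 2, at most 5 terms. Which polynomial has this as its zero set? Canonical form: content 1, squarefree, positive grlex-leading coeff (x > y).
1. deg p = 2. A generic line meets the curve in up to 2 points.
2. Reading off the gridlines: one x-axis crossing is at x = -1; no y-intercept at any integer in the box.
3. Solving for integer coefficients yields p as stated.

x*y - 3*x - 3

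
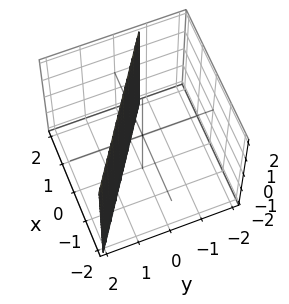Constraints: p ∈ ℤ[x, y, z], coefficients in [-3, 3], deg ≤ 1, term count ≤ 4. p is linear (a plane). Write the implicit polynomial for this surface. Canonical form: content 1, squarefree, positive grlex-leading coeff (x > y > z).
2*x + 3*y - 2

deg p = 1.
Checking where it meets the axes: one x-axis crossing is at x = 1; the surface avoids every integer z-axis point in the box.
Assembling these constraints gives the stated polynomial.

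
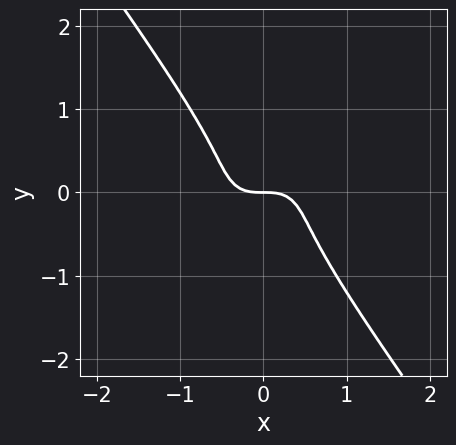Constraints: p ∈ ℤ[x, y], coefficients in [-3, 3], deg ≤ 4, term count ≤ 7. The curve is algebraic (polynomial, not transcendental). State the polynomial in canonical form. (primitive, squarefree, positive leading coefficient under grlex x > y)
2*x^3 - x^2*y + x*y^2 + 2*y^3 + y

1. deg p = 3. The shape is more complex than any degree-2 curve.
2. From the visible intercepts: one x-axis crossing is at x = 0; one y-axis crossing is at y = 0.
3. The integer polynomial consistent with all of this is the stated p.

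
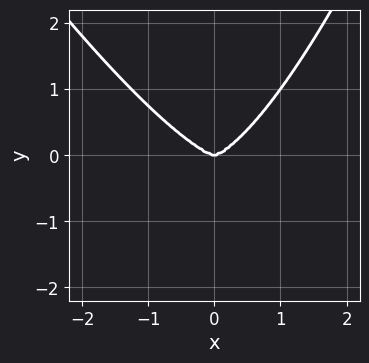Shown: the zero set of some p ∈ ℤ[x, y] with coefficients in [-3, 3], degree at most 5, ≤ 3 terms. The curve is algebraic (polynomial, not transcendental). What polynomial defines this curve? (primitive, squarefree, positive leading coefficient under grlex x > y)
2*x^4 + x^3*y - 3*y^3

1. The degree is 4 — no degree-3 curve has this shape.
2. From the visible intercepts: it crosses the x-axis at the gridline x = 0; it crosses the y-axis at the gridline y = 0.
3. Together with the visible shape, these determine p as stated.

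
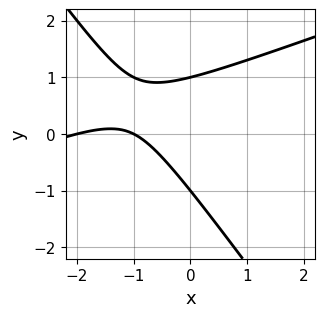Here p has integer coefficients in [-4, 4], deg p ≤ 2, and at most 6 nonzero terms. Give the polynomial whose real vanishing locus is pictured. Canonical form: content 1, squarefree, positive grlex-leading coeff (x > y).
First, degree: no degree-1 curve has this shape, so deg p = 2.
Next, against the integer gridlines: the y-axis gridline crossings are at y ∈ {-1, 1}; the x-axis gridline crossings are at x ∈ {-2, -1}.
Finally, fitting integer coefficients to these (and the overall shape) gives p.

x^2 - 2*x*y - 2*y^2 + 3*x + 2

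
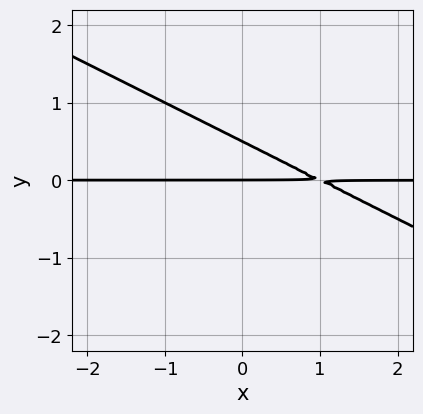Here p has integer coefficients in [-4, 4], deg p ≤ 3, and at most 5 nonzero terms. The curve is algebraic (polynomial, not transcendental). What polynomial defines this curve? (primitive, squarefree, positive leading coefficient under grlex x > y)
First, degree: no degree-1 curve has this shape, so deg p = 2.
Then, checking where it meets the axes: it meets the y-axis at y = 0 (among the integer gridlines); the visible x-axis segment lies entirely on the curve.
Finally, matching integer coefficients to the picture gives p.

x*y + 2*y^2 - y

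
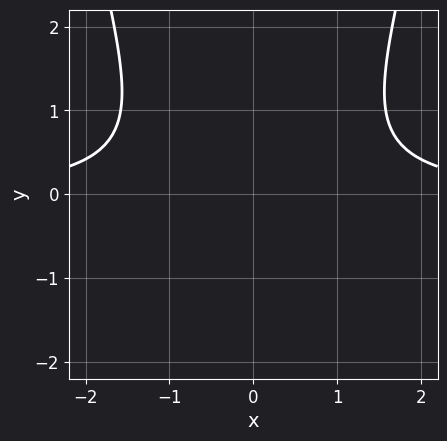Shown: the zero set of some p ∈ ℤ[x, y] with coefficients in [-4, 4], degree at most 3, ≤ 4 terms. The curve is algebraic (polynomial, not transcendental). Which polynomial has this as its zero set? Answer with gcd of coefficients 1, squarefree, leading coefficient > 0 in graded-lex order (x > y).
2*x^2*y - 2*y^2 - 3

deg p = 3. The shape is more complex than any degree-2 curve.
Symmetries: mirror symmetry x ↦ −x ⇒ only even powers of x.
Against the integer gridlines: no y-intercept at any integer in the box; the curve avoids every integer x-axis point in the box.
These observations pin down the coefficients.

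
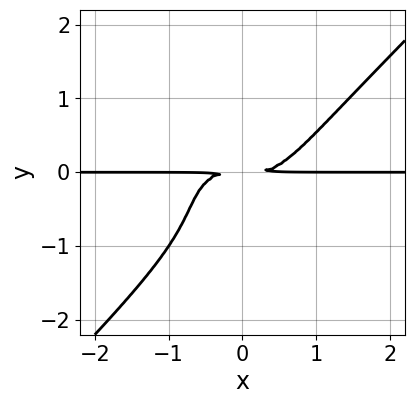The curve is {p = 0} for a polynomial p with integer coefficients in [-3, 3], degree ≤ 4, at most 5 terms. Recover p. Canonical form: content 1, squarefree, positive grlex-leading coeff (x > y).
1. Degree: no degree-3 curve has this shape, so deg p = 4.
2. Checking where it meets the axes: every point of the x-axis in the box is on the curve.
3. These observations pin down the coefficients.

x^3*y - y^4 - y^3 - y^2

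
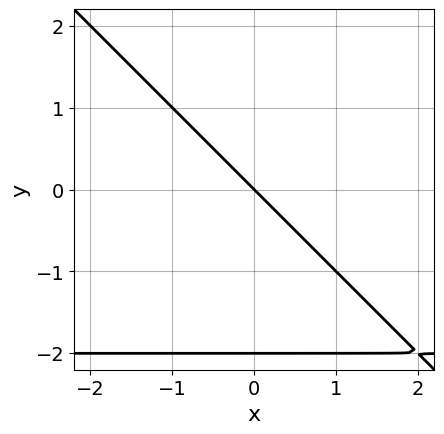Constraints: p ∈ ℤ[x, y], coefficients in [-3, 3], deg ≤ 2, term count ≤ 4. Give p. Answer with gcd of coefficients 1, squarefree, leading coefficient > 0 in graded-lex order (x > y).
x*y + y^2 + 2*x + 2*y

The degree is 2 — a generic line meets the curve in up to 2 points.
Reading off the gridlines: among the integer gridlines, it crosses the y-axis at y ∈ {-2, 0}; it crosses the x-axis at the gridline x = 0.
Together with the visible shape, these determine p as stated.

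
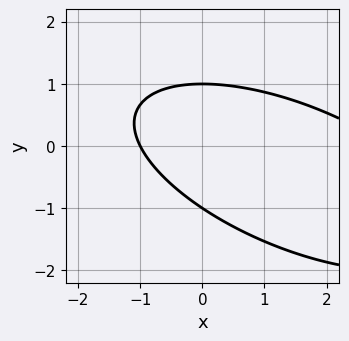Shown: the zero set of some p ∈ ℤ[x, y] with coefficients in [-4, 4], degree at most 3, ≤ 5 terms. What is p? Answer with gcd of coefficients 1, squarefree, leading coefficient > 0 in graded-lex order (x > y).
x^2 + 2*x*y + 3*y^2 - 2*x - 3

deg p = 2. A generic line meets the curve in up to 2 points.
From the axis intercepts and sections: it meets the x-axis at x = -1 (among the integer gridlines); the y-axis gridline crossings are at y ∈ {-1, 1}.
Fitting integer coefficients to these (and the overall shape) gives p.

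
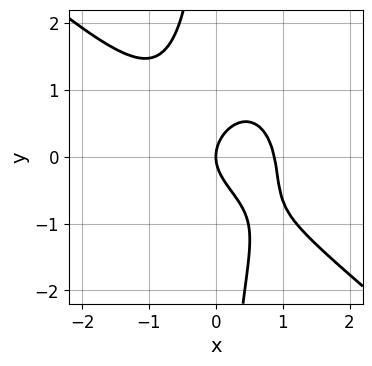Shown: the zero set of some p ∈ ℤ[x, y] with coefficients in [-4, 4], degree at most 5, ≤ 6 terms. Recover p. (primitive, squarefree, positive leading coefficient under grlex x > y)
1. deg p = 4. The shape is more complex than any degree-3 curve.
2. Against the integer gridlines: it crosses the x-axis at the gridline x = 0; one y-axis crossing is at y = 0.
3. These observations pin down the coefficients.

3*x^4 + 2*x^3*y + 2*x*y^3 + 2*y^2 - 2*x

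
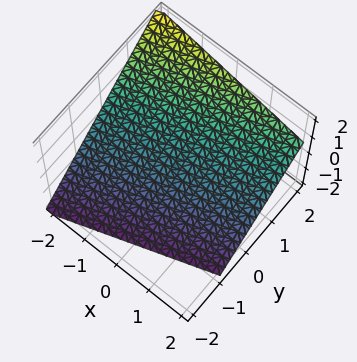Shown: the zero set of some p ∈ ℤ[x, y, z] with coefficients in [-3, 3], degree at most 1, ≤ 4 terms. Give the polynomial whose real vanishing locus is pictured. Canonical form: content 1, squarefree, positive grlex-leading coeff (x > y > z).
Degree: every cross-section is a straight line — this is a plane, so deg p = 1.
From the visible intercepts: it meets the x-axis at x = -2 (among the integer gridlines).
Solving for integer coefficients yields p as stated.

x - 3*y + 3*z + 2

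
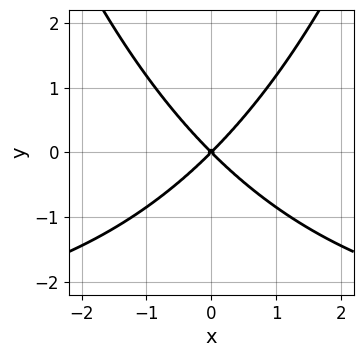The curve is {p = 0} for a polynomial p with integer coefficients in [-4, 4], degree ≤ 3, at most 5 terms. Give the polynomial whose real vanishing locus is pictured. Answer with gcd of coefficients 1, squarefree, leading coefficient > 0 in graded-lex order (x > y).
1. deg p = 3.
2. Symmetries: it's symmetric under x → −x, forcing even powers of x.
3. From the axis intercepts and sections: it meets the x-axis at x = 0 (among the integer gridlines); one y-axis crossing is at y = 0.
4. Putting this together gives p.

x^2*y + 3*x^2 - 3*y^2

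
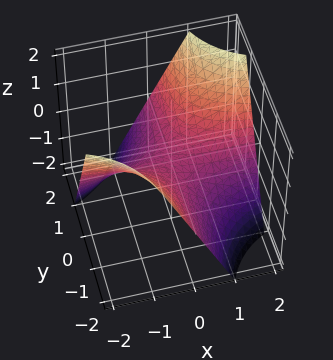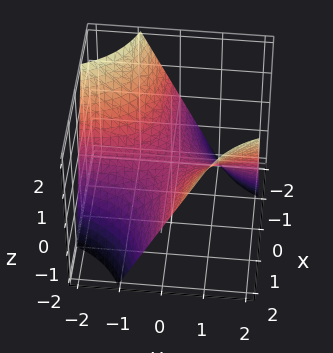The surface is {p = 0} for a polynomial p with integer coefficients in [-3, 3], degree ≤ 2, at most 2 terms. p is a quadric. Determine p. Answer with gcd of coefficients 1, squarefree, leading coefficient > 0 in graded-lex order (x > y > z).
x*y - z

First, the degree is 2 — a saddle surface; a quadric.
Next, reading off the gridlines: every point of the y-axis in the box is on the surface; one z-axis crossing is at z = 0.
Finally, assembling these constraints gives the stated polynomial. Check: (-1, 0, 0) on the x-axis lies on the surface, and p(-1, 0, 0) = 0. ✓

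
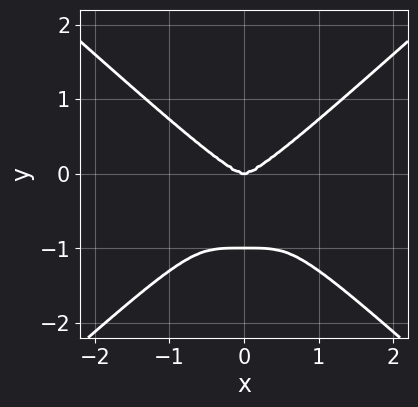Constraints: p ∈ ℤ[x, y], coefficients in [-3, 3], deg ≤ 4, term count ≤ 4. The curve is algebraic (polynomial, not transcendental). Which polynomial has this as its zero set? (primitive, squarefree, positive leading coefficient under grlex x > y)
1. Degree: no degree-3 curve has this shape, so deg p = 4.
2. Symmetries: mirror symmetry x ↦ −x ⇒ only even powers of x.
3. Against the integer gridlines: among the integer gridlines, it crosses the y-axis at y ∈ {-1, 0}; it crosses the x-axis at the gridline x = 0.
4. These observations pin down the coefficients.

2*x^4 - 3*y^4 - 3*y^3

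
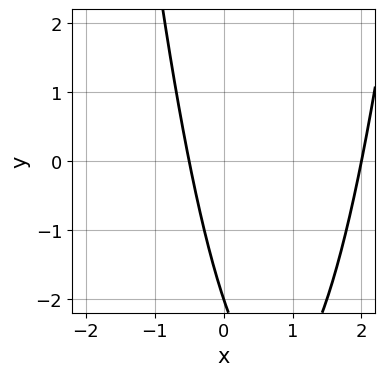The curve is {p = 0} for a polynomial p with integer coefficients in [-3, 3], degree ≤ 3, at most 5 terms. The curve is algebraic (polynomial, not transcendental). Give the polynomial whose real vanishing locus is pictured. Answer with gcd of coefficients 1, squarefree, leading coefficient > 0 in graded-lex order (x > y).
2*x^2 - 3*x - y - 2

1. deg p = 2.
2. Observable constraints: it crosses the x-axis at the gridline x = 2; it meets the y-axis at y = -2 (among the integer gridlines).
3. Fitting integer coefficients to these (and the overall shape) gives p.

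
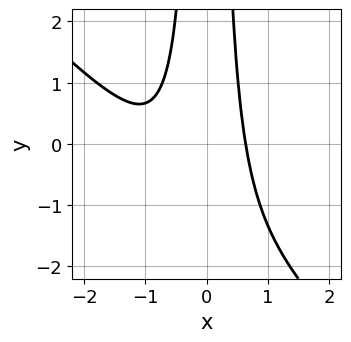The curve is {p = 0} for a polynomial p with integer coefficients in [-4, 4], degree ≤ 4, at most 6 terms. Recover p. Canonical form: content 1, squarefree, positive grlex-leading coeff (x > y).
3*x^3 + 3*x^2*y + 3*x^2 - 2

1. deg p = 3.
2. From the axis intercepts and sections: it misses every integer gridline on the y-axis.
3. Together with the visible shape, these determine p as stated.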